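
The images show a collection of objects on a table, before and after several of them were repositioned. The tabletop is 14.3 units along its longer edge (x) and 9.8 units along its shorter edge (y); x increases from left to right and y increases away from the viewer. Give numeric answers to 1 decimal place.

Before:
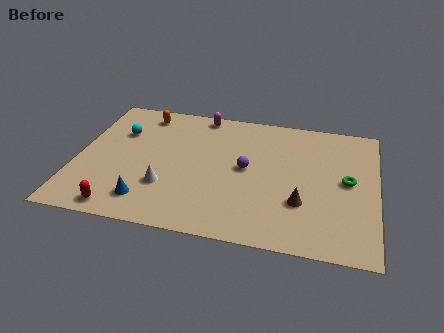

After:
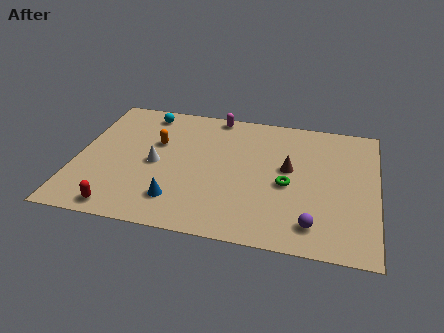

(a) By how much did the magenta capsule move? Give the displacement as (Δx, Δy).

(0.7, 0.1)

The magenta capsule started near (5.7, 8.9) and ended near (6.4, 9.0).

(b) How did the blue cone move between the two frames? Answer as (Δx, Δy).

(1.4, 0.3)

The blue cone was at about (3.6, 1.8) and moved to about (5.0, 2.1).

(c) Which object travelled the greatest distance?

the purple sphere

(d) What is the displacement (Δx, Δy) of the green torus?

(-2.8, -0.8)

From the two frames, the green torus sits at roughly (12.9, 5.1) before and (10.1, 4.3) after.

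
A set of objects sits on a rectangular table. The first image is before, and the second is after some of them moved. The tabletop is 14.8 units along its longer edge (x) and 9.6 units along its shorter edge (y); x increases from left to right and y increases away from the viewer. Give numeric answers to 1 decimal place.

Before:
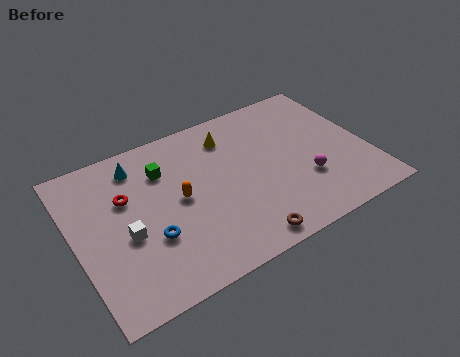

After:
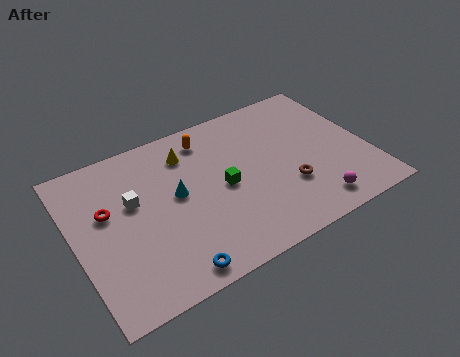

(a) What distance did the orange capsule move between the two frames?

3.6

From (5.2, 4.9) to (7.1, 8.0), the orange capsule covered √(1.9² + 3.1²) ≈ 3.6 units.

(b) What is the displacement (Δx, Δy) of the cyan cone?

(1.6, -2.7)

The cyan cone was at about (3.5, 7.9) and moved to about (5.1, 5.2).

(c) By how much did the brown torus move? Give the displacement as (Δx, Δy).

(2.7, 2.1)

The brown torus was at about (7.8, 1.0) and moved to about (10.5, 3.1).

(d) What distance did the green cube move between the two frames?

3.6

The green cube was near (4.7, 7.0) before and (7.4, 4.6) after, so it travelled √(2.7² + 2.4²) ≈ 3.6 units.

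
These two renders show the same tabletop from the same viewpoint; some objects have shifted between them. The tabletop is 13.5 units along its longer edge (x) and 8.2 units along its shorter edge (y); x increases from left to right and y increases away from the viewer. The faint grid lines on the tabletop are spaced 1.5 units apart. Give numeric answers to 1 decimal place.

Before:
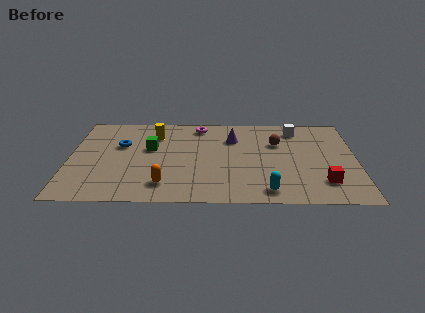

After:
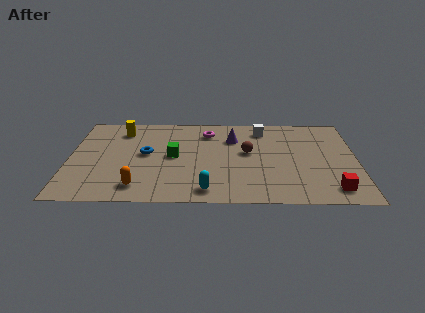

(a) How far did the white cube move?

1.6

The white cube was near (10.7, 6.8) before and (9.1, 6.8) after, so it travelled √(1.6² + 0.0²) ≈ 1.6 units.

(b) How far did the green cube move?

1.3

The green cube moved from about (3.8, 4.9) to (4.9, 4.2), a distance of √(1.1² + 0.7²) ≈ 1.3.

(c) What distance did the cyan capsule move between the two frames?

2.8

From (9.3, 1.1) to (6.5, 1.1), the cyan capsule covered √(2.8² + 0.0²) ≈ 2.8 units.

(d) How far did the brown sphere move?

1.7

The brown sphere moved from about (9.8, 5.5) to (8.4, 4.6), a distance of √(1.4² + 0.9²) ≈ 1.7.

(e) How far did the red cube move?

0.7

The red cube was near (11.9, 1.9) before and (12.3, 1.3) after, so it travelled √(0.4² + 0.6²) ≈ 0.7 units.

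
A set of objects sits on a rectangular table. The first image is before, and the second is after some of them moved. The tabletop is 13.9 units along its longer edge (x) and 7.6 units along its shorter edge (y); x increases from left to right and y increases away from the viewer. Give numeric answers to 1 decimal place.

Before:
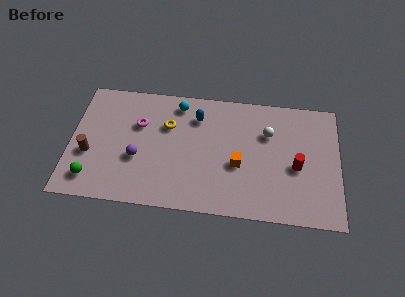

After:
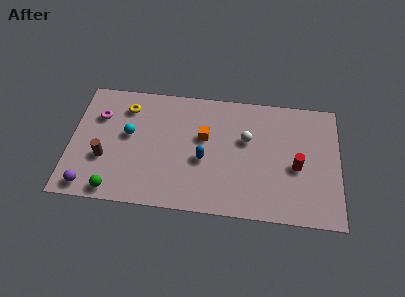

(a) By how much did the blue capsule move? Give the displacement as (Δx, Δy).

(0.4, -2.6)

The blue capsule was at about (6.5, 5.8) and moved to about (6.9, 3.2).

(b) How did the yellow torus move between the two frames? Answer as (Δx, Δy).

(-2.2, 0.9)

The yellow torus was at about (5.0, 5.1) and moved to about (2.8, 6.0).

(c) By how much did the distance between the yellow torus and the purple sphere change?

+2.7

They were about 2.7 units apart before and 5.4 after — 2.7 units further apart.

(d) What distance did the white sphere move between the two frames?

1.2

The white sphere moved from about (10.2, 5.2) to (9.1, 4.7), a distance of √(1.1² + 0.5²) ≈ 1.2.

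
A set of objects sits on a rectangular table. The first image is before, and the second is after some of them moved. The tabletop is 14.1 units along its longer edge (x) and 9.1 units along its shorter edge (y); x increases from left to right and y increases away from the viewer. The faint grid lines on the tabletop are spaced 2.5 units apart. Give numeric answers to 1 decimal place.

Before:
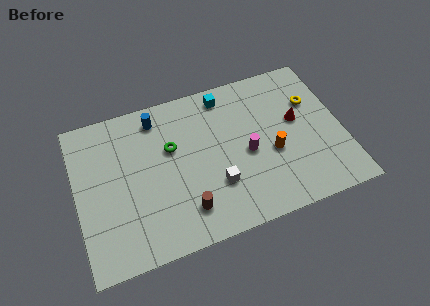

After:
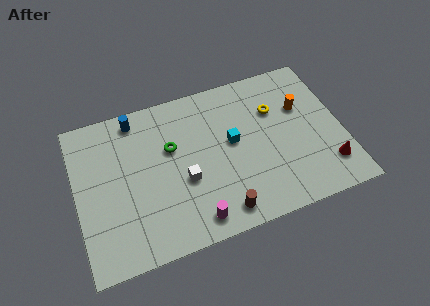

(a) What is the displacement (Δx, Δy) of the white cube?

(-1.6, 0.8)

From the two frames, the white cube sits at roughly (7.2, 2.8) before and (5.6, 3.6) after.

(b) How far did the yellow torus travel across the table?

2.0

The yellow torus moved from about (12.7, 6.1) to (10.7, 6.2), a distance of √(2.0² + 0.1²) ≈ 2.0.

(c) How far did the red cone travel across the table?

3.5

The red cone moved from about (11.8, 5.2) to (13.1, 2.0), a distance of √(1.3² + 3.2²) ≈ 3.5.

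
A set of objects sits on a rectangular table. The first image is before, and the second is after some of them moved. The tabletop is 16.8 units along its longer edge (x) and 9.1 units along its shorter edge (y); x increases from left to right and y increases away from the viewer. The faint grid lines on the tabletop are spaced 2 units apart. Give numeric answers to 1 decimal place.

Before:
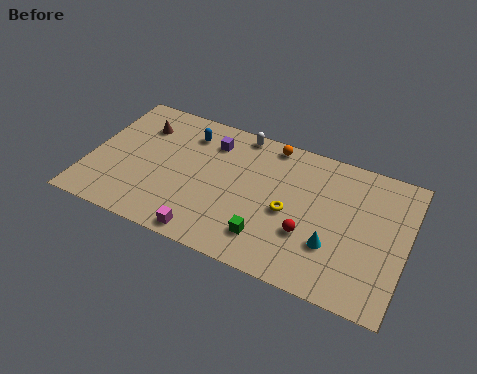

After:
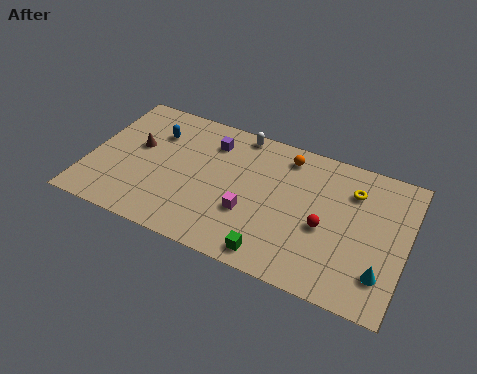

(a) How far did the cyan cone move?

2.7

From (13.1, 2.9) to (15.7, 2.2), the cyan cone covered √(2.6² + 0.7²) ≈ 2.7 units.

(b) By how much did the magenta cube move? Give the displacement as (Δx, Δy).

(2.0, 2.3)

The magenta cube was at about (6.7, 0.9) and moved to about (8.7, 3.2).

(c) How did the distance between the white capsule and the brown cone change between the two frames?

+0.6

The distance was about 5.4 in the first image and 6.0 in the second, so they moved 0.6 units further apart.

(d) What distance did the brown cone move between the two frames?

1.5

The brown cone moved from about (2.4, 6.8) to (2.4, 5.3), a distance of √(0.0² + 1.5²) ≈ 1.5.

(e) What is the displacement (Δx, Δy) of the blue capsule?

(-1.7, -0.6)

From the two frames, the blue capsule sits at roughly (4.9, 7.2) before and (3.2, 6.6) after.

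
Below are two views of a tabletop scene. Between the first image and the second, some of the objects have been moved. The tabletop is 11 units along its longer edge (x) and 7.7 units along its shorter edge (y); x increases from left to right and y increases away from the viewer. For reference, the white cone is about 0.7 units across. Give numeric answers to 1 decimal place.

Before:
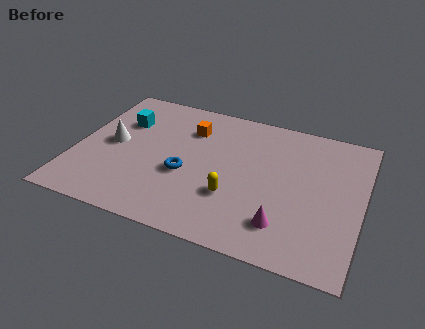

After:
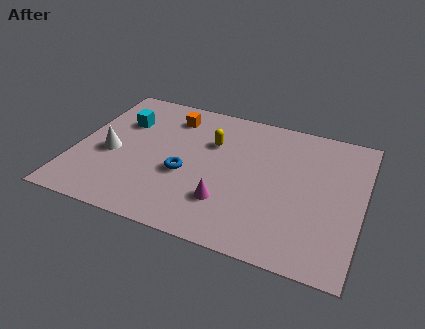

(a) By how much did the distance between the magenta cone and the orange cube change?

-0.8

Before: roughly 5.7 units apart; after: 4.9. That's 0.8 units closer together.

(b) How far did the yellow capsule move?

2.9

The yellow capsule was near (6.2, 2.5) before and (5.1, 5.2) after, so it travelled √(1.1² + 2.7²) ≈ 2.9 units.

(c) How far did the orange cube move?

0.9

From (4.2, 5.7) to (3.4, 6.2), the orange cube covered √(0.8² + 0.5²) ≈ 0.9 units.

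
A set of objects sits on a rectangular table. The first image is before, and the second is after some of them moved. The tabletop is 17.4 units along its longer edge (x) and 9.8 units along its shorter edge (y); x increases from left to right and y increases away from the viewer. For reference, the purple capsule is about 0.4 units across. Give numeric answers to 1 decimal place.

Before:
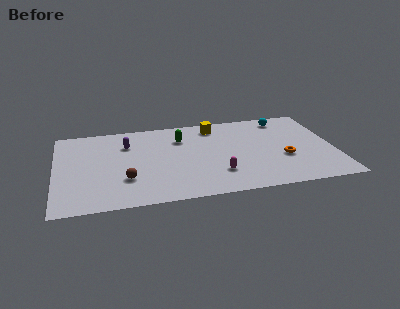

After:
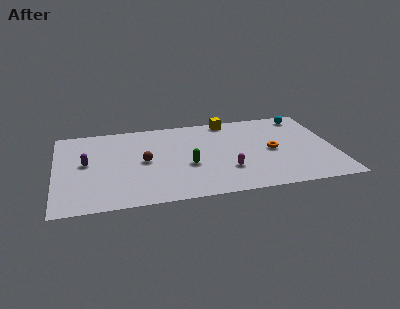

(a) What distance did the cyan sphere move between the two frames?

1.3

The cyan sphere moved from about (14.5, 8.4) to (15.8, 8.5), a distance of √(1.3² + 0.1²) ≈ 1.3.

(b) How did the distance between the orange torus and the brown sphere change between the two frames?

-1.9

The distance was about 9.9 in the first image and 8.0 in the second, so they moved 1.9 units closer together.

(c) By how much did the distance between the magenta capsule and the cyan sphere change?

+0.3

The distance was about 7.3 in the first image and 7.6 in the second, so they moved 0.3 units further apart.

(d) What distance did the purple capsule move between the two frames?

3.2

From (4.5, 7.1) to (1.9, 5.3), the purple capsule covered √(2.6² + 1.8²) ≈ 3.2 units.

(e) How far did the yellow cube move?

1.1

The yellow cube was near (10.1, 8.3) before and (11.0, 8.9) after, so it travelled √(0.9² + 0.6²) ≈ 1.1 units.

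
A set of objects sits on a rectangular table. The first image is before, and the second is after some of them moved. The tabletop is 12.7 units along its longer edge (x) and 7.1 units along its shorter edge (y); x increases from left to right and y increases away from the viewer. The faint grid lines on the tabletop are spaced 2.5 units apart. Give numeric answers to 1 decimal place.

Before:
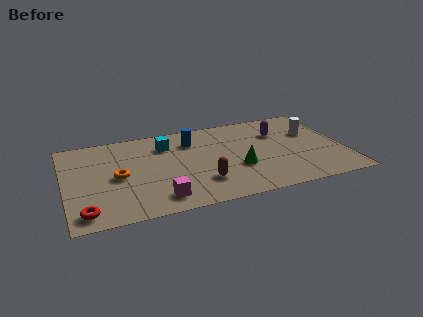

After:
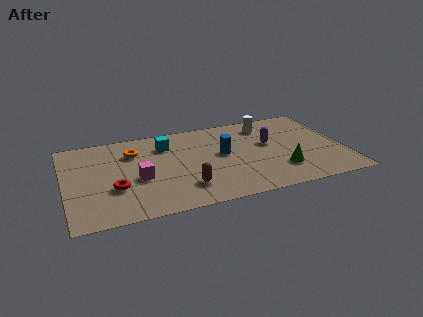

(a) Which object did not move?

the cyan cube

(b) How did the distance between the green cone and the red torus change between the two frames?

+0.3

The distance was about 7.2 in the first image and 7.5 in the second, so they moved 0.3 units further apart.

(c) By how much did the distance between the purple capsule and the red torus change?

-2.5

They were about 9.9 units apart before and 7.4 after — 2.5 units closer together.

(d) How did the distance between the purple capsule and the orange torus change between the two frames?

-1.4

Before: roughly 7.7 units apart; after: 6.3. That's 1.4 units closer together.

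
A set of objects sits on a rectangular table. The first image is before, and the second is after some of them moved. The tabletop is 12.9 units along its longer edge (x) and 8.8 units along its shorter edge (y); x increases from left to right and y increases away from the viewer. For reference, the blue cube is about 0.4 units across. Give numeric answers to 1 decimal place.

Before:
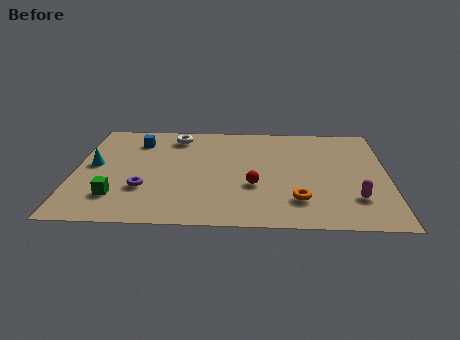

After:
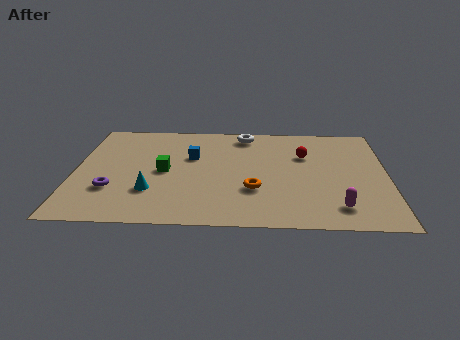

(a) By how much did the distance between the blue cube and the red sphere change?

-1.4

Before: roughly 6.1 units apart; after: 4.7. That's 1.4 units closer together.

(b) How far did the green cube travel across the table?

2.9

The green cube was near (1.8, 2.1) before and (3.7, 4.3) after, so it travelled √(1.9² + 2.2²) ≈ 2.9 units.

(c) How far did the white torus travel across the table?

2.9

The white torus moved from about (4.1, 7.4) to (7.0, 7.7), a distance of √(2.9² + 0.3²) ≈ 2.9.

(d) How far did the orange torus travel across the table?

2.0

The orange torus was near (9.2, 2.1) before and (7.4, 2.9) after, so it travelled √(1.8² + 0.8²) ≈ 2.0 units.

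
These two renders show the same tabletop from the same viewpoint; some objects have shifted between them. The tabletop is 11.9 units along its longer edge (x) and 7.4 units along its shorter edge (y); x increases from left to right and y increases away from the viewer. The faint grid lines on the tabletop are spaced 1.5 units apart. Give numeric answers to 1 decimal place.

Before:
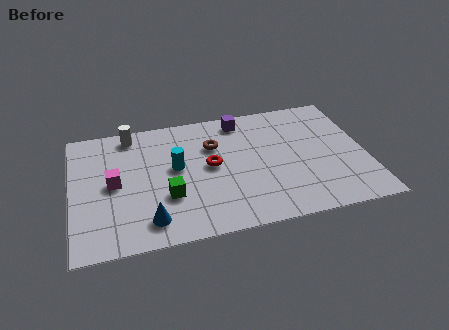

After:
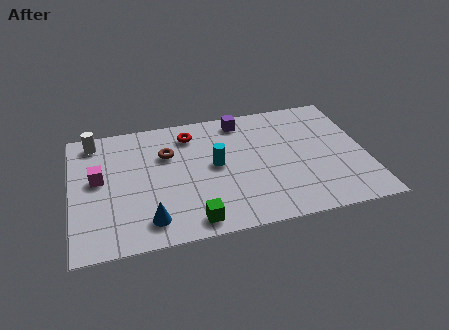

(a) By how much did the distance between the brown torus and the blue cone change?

-0.9

They were about 4.7 units apart before and 3.8 after — 0.9 units closer together.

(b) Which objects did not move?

the blue cone and the purple cube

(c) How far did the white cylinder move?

1.5

The white cylinder was near (2.5, 6.5) before and (1.0, 6.4) after, so it travelled √(1.5² + 0.1²) ≈ 1.5 units.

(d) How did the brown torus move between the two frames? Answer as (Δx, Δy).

(-1.9, -0.1)

From the two frames, the brown torus sits at roughly (5.8, 5.1) before and (3.9, 5.0) after.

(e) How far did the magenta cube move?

0.7

The magenta cube was near (1.7, 3.7) before and (1.1, 4.1) after, so it travelled √(0.6² + 0.4²) ≈ 0.7 units.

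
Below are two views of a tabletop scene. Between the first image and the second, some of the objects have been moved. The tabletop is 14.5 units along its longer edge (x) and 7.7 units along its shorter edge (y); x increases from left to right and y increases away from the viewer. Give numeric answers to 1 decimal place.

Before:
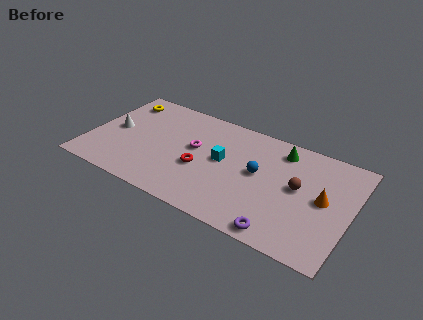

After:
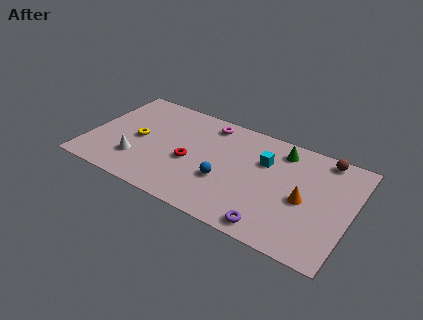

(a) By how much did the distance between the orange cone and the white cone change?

-2.5

The distance was about 11.7 in the first image and 9.2 in the second, so they moved 2.5 units closer together.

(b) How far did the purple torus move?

0.5

From (11.1, 0.8) to (10.6, 0.9), the purple torus covered √(0.5² + 0.1²) ≈ 0.5 units.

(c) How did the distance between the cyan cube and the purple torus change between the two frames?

-0.6

They were about 5.0 units apart before and 4.4 after — 0.6 units closer together.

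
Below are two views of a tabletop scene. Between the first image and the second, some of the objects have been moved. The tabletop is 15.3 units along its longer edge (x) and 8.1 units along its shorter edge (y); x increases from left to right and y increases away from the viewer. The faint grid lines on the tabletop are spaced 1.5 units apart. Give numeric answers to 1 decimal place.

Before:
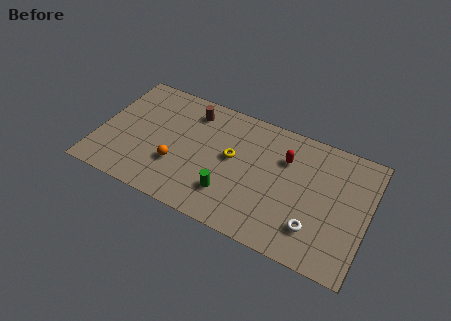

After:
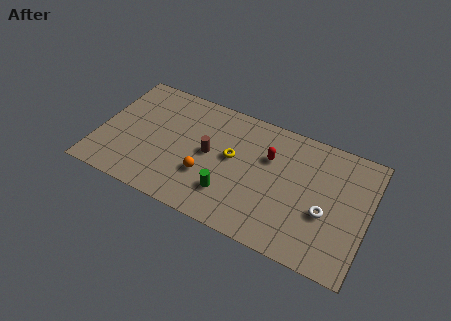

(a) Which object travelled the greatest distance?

the brown cylinder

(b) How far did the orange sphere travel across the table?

1.7

The orange sphere moved from about (4.6, 2.7) to (6.3, 2.7), a distance of √(1.7² + 0.0²) ≈ 1.7.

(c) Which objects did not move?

the yellow torus and the green cylinder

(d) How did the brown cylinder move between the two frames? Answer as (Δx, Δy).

(1.3, -2.4)

From the two frames, the brown cylinder sits at roughly (5.0, 6.6) before and (6.3, 4.2) after.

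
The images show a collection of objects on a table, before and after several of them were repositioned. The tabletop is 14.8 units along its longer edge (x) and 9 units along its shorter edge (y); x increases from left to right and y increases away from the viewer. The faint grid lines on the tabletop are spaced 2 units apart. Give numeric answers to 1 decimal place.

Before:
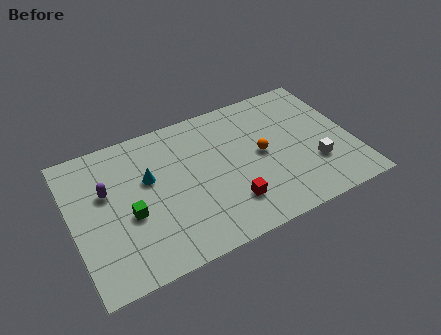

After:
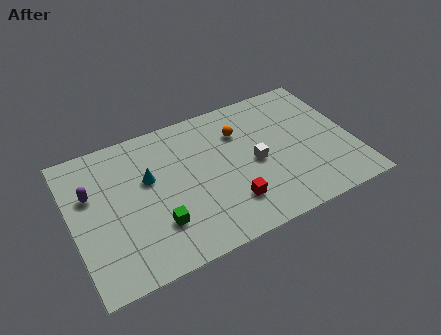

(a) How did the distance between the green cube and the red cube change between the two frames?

-1.5

The distance was about 5.3 in the first image and 3.8 in the second, so they moved 1.5 units closer together.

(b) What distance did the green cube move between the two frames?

1.8

The green cube was near (2.9, 3.7) before and (4.2, 2.5) after, so it travelled √(1.3² + 1.2²) ≈ 1.8 units.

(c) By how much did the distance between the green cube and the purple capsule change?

+2.4

The distance was about 2.1 in the first image and 4.5 in the second, so they moved 2.4 units further apart.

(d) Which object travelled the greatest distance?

the white cube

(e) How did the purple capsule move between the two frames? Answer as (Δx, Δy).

(-0.8, 0.2)

From the two frames, the purple capsule sits at roughly (1.9, 5.6) before and (1.1, 5.8) after.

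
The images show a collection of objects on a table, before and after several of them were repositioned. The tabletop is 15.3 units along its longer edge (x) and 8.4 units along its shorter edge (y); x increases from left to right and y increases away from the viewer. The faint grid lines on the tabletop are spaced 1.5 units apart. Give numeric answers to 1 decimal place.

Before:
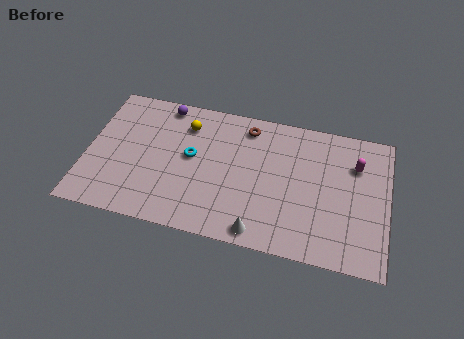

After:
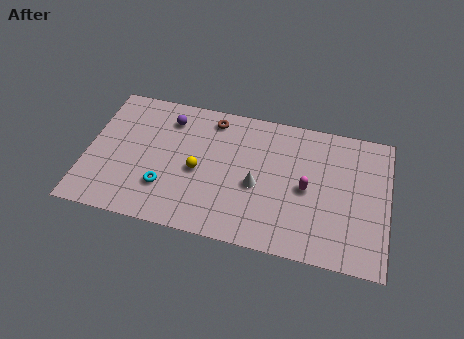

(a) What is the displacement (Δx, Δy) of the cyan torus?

(-1.2, -2.2)

The cyan torus started near (5.3, 4.6) and ended near (4.1, 2.4).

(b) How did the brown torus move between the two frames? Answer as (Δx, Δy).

(-1.8, 0.1)

The brown torus started near (8.0, 7.1) and ended near (6.2, 7.2).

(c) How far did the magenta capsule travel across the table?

3.1

The magenta capsule moved from about (13.6, 6.0) to (11.2, 4.0), a distance of √(2.4² + 2.0²) ≈ 3.1.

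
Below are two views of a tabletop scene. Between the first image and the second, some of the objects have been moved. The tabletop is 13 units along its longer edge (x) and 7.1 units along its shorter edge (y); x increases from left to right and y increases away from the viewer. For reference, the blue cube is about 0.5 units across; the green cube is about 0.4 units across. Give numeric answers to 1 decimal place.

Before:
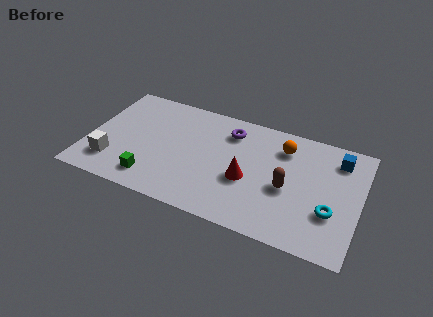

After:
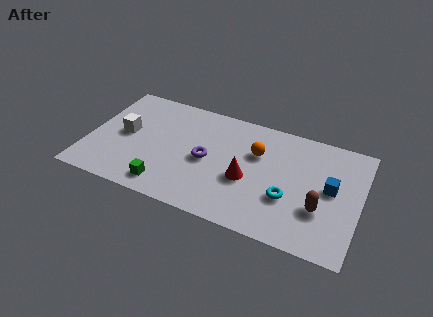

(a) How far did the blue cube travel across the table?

1.9

The blue cube was near (11.8, 5.7) before and (11.6, 3.8) after, so it travelled √(0.2² + 1.9²) ≈ 1.9 units.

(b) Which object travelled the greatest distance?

the purple torus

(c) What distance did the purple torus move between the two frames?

2.4

The purple torus was near (6.6, 5.6) before and (5.7, 3.4) after, so it travelled √(0.9² + 2.2²) ≈ 2.4 units.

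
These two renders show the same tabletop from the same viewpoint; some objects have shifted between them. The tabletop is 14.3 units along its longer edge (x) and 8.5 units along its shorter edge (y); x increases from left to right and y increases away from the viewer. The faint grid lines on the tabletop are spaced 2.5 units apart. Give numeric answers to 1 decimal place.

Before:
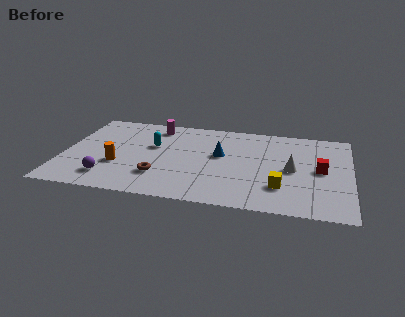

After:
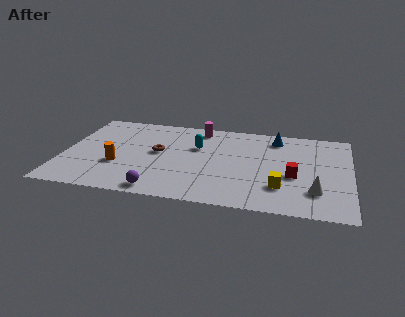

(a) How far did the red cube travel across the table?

1.5

From (12.8, 4.3) to (11.5, 3.5), the red cube covered √(1.3² + 0.8²) ≈ 1.5 units.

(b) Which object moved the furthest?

the blue cone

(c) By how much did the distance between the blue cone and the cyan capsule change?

+0.8

They were about 3.4 units apart before and 4.2 after — 0.8 units further apart.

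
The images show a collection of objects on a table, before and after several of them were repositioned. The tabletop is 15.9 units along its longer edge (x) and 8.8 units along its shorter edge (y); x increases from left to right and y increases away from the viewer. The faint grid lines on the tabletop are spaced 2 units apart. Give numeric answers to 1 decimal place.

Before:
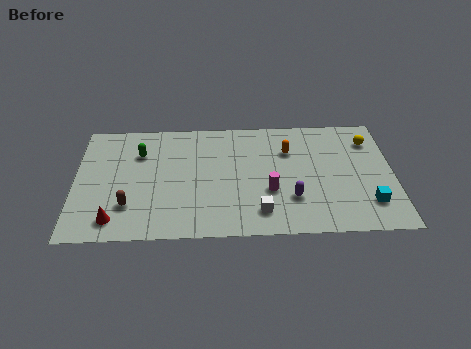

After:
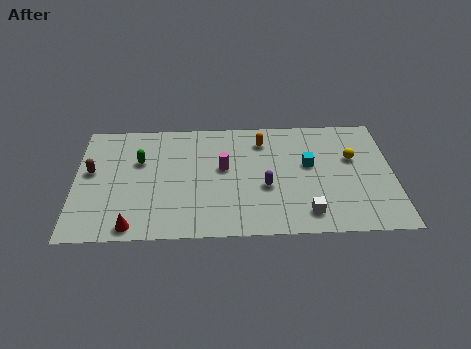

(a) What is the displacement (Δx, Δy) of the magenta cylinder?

(-2.3, 1.8)

The magenta cylinder was at about (9.7, 3.2) and moved to about (7.4, 5.0).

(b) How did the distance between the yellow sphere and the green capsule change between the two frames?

-0.9

The distance was about 11.6 in the first image and 10.7 in the second, so they moved 0.9 units closer together.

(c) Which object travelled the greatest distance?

the cyan cube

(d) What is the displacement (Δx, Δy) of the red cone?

(0.9, -0.5)

The red cone was at about (2.0, 1.4) and moved to about (2.9, 0.9).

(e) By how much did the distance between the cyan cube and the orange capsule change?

-2.7

Before: roughly 5.7 units apart; after: 3.0. That's 2.7 units closer together.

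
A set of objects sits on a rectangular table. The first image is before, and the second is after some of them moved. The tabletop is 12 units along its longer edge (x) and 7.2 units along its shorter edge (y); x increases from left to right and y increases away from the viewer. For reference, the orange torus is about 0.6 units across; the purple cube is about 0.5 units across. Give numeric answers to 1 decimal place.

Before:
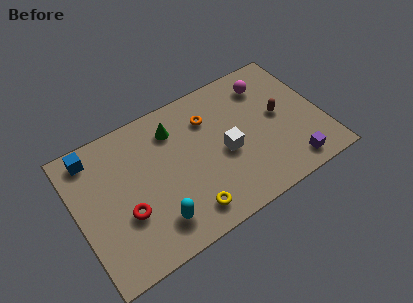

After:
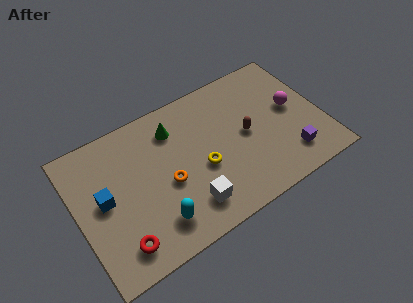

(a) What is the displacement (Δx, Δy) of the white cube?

(-2.1, -1.7)

From the two frames, the white cube sits at roughly (7.2, 3.2) before and (5.1, 1.5) after.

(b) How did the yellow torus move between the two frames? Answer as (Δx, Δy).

(1.0, 1.8)

The yellow torus was at about (5.0, 1.2) and moved to about (6.0, 3.0).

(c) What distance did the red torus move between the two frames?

1.4

The red torus moved from about (2.2, 2.6) to (1.7, 1.3), a distance of √(0.5² + 1.3²) ≈ 1.4.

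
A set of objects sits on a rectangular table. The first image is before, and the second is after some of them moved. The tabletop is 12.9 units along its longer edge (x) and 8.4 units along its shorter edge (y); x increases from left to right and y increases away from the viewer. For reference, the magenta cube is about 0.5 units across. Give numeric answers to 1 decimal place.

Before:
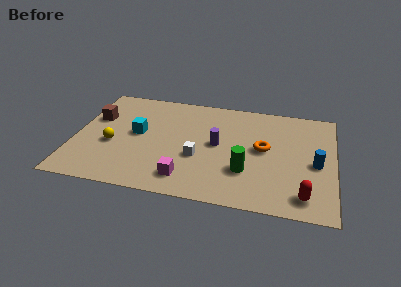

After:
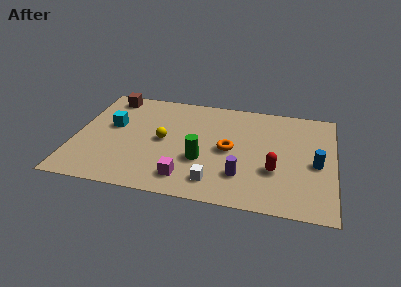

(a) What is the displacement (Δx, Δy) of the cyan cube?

(-1.3, 0.4)

The cyan cube was at about (3.1, 4.5) and moved to about (1.8, 4.9).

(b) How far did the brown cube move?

2.0

The brown cube moved from about (0.9, 5.4) to (1.5, 7.3), a distance of √(0.6² + 1.9²) ≈ 2.0.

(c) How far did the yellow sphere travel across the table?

2.6

From (1.9, 3.4) to (4.4, 4.2), the yellow sphere covered √(2.5² + 0.8²) ≈ 2.6 units.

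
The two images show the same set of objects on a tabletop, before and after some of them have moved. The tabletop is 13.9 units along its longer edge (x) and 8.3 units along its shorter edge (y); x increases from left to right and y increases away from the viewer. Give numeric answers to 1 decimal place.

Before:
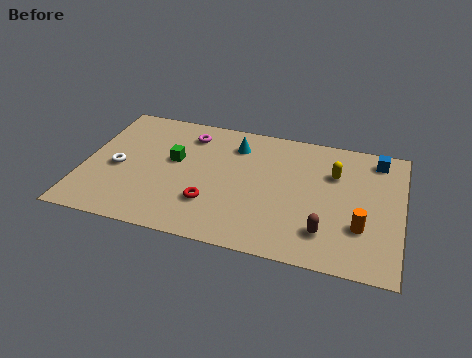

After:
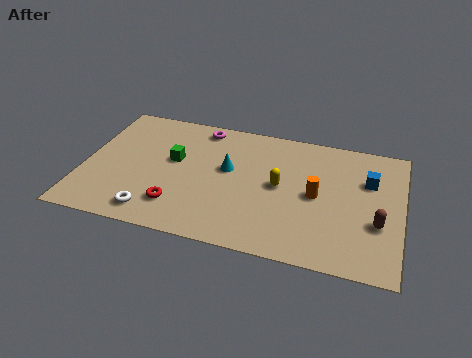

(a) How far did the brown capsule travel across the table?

2.5

From (10.7, 1.9) to (12.9, 3.0), the brown capsule covered √(2.2² + 1.1²) ≈ 2.5 units.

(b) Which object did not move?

the green cube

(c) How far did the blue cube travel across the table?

1.5

The blue cube was near (12.7, 7.1) before and (12.4, 5.6) after, so it travelled √(0.3² + 1.5²) ≈ 1.5 units.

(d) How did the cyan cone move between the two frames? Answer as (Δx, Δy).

(-0.2, -1.7)

From the two frames, the cyan cone sits at roughly (6.5, 6.5) before and (6.3, 4.8) after.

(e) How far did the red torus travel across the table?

1.5

The red torus moved from about (5.7, 2.4) to (4.3, 1.9), a distance of √(1.4² + 0.5²) ≈ 1.5.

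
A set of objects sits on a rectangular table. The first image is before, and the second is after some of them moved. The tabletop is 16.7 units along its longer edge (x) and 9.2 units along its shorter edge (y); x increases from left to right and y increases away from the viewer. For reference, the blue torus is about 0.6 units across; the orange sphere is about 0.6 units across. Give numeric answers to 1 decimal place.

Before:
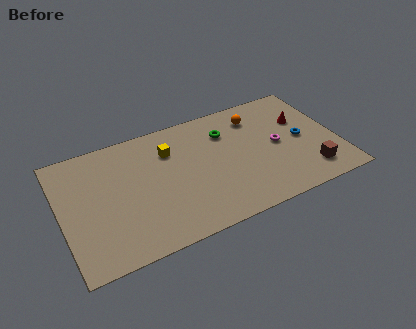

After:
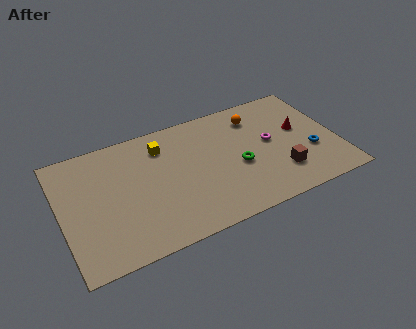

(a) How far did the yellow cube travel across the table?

0.6

The yellow cube was near (6.7, 6.7) before and (6.3, 7.2) after, so it travelled √(0.4² + 0.5²) ≈ 0.6 units.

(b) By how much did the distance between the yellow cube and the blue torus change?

+1.3

Before: roughly 8.2 units apart; after: 9.5. That's 1.3 units further apart.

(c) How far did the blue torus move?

1.3

The blue torus moved from about (14.6, 4.5) to (15.0, 3.3), a distance of √(0.4² + 1.2²) ≈ 1.3.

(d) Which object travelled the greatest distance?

the green torus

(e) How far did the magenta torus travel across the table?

0.6

From (13.1, 4.6) to (12.7, 5.0), the magenta torus covered √(0.4² + 0.4²) ≈ 0.6 units.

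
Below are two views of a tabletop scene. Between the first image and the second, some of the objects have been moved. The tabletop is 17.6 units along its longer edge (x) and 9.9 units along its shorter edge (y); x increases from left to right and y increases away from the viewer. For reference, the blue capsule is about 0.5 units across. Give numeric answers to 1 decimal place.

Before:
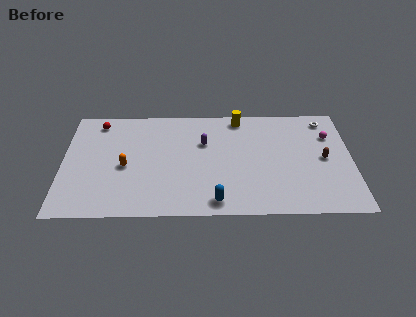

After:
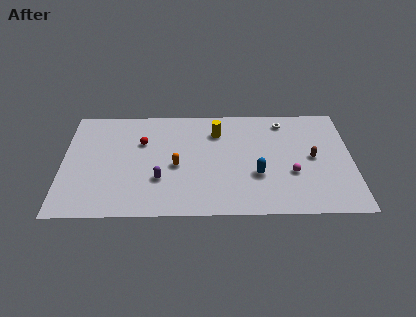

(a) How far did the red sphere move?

3.3

The red sphere moved from about (2.1, 8.5) to (4.8, 6.6), a distance of √(2.7² + 1.9²) ≈ 3.3.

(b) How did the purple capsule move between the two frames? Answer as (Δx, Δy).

(-2.7, -3.3)

The purple capsule started near (8.6, 6.5) and ended near (5.9, 3.2).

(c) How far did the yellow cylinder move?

1.9

From (10.8, 8.8) to (9.4, 7.5), the yellow cylinder covered √(1.4² + 1.3²) ≈ 1.9 units.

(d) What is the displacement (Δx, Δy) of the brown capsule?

(-0.7, 0.1)

The brown capsule started near (15.9, 4.9) and ended near (15.2, 5.0).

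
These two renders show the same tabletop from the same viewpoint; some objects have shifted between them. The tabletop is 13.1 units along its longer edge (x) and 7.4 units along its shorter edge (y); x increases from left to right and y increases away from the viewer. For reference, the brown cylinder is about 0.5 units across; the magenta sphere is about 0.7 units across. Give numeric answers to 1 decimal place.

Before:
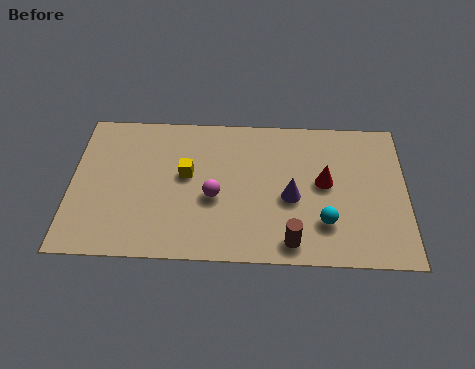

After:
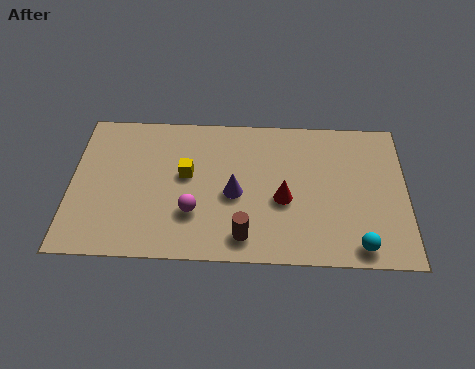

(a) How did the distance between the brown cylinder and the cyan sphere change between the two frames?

+2.8

They were about 1.6 units apart before and 4.4 after — 2.8 units further apart.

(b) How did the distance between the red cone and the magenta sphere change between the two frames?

-0.8

They were about 4.4 units apart before and 3.6 after — 0.8 units closer together.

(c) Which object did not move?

the yellow cube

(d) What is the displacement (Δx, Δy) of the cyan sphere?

(1.3, -1.1)

The cyan sphere was at about (9.9, 2.0) and moved to about (11.2, 0.9).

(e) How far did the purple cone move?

2.2

The purple cone was near (8.6, 3.2) before and (6.4, 3.3) after, so it travelled √(2.2² + 0.1²) ≈ 2.2 units.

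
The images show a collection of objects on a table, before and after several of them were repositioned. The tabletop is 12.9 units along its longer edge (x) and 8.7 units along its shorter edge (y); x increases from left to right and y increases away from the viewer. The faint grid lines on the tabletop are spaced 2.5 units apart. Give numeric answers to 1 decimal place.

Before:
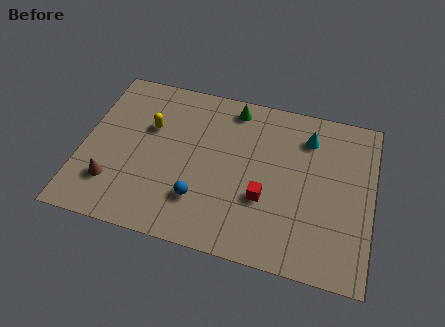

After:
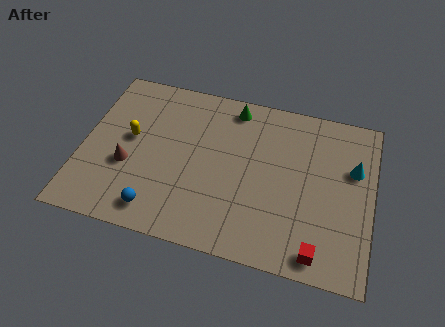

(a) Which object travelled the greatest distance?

the red cube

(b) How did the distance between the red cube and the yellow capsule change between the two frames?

+3.5

Before: roughly 5.9 units apart; after: 9.4. That's 3.5 units further apart.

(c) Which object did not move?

the green cone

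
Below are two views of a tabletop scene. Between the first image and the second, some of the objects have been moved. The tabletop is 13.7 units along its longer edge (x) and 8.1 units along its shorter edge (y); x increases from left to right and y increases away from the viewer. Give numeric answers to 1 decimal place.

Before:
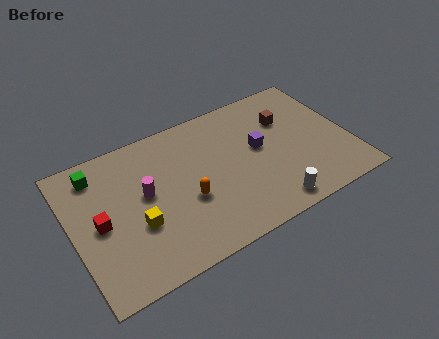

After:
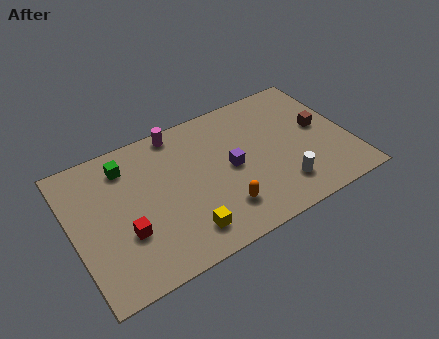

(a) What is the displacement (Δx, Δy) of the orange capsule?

(1.5, -1.3)

The orange capsule was at about (5.5, 3.2) and moved to about (7.0, 1.9).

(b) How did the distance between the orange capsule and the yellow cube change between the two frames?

-0.6

Before: roughly 2.5 units apart; after: 1.9. That's 0.6 units closer together.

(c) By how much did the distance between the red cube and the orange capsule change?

+0.4

They were about 4.3 units apart before and 4.7 after — 0.4 units further apart.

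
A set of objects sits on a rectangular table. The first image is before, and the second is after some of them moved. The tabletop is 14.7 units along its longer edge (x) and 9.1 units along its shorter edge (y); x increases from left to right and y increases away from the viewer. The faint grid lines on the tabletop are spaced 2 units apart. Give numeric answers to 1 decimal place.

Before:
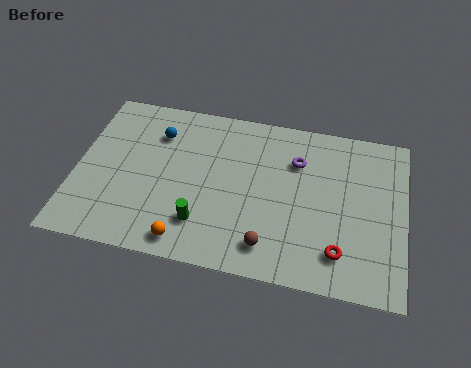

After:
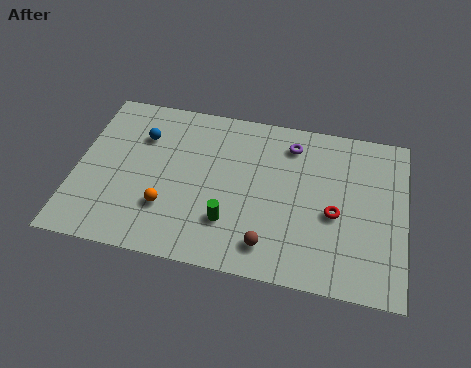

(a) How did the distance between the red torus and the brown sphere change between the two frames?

+0.5

They were about 3.1 units apart before and 3.6 after — 0.5 units further apart.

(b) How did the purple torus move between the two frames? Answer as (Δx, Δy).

(-0.3, 0.9)

The purple torus started near (9.8, 6.5) and ended near (9.5, 7.4).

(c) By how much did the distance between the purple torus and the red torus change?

-1.0

The distance was about 5.1 in the first image and 4.1 in the second, so they moved 1.0 units closer together.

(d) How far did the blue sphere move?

0.8

From (3.5, 6.8) to (2.8, 6.5), the blue sphere covered √(0.7² + 0.3²) ≈ 0.8 units.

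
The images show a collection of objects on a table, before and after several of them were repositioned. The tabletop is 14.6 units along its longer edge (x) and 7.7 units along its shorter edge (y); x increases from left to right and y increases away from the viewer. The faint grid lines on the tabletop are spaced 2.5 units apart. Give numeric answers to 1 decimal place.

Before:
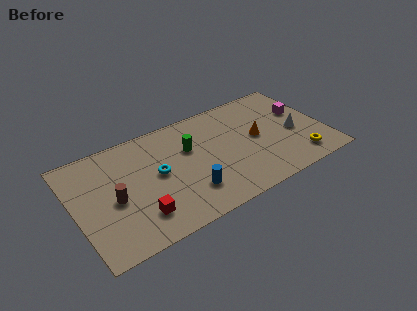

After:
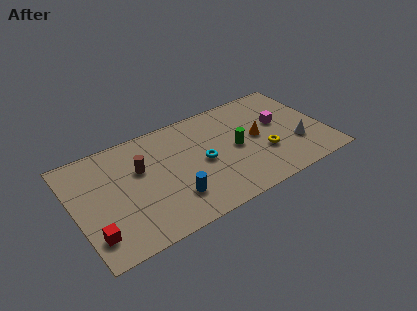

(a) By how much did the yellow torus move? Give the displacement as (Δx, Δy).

(-1.9, 1.3)

The yellow torus started near (12.8, 1.4) and ended near (10.9, 2.7).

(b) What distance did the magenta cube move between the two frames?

1.4

From (13.5, 4.8) to (12.1, 4.5), the magenta cube covered √(1.4² + 0.3²) ≈ 1.4 units.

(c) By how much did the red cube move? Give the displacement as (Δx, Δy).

(-2.6, -0.1)

The red cube started near (3.4, 1.8) and ended near (0.8, 1.7).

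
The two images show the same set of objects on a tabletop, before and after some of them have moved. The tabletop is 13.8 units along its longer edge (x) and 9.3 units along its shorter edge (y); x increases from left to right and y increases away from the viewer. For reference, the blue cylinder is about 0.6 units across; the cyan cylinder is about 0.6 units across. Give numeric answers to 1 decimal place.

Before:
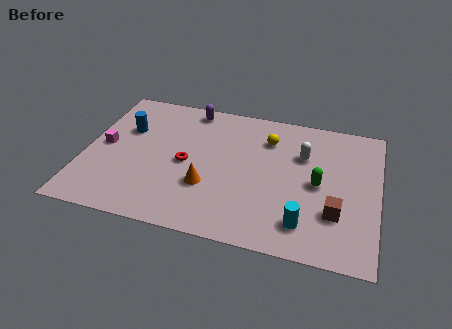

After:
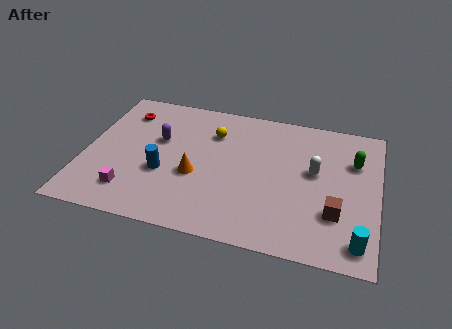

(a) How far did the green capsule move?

2.5

From (11.0, 4.5) to (12.6, 6.4), the green capsule covered √(1.6² + 1.9²) ≈ 2.5 units.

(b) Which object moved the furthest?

the red torus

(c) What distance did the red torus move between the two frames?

4.3

The red torus was near (4.8, 4.4) before and (1.6, 7.3) after, so it travelled √(3.2² + 2.9²) ≈ 4.3 units.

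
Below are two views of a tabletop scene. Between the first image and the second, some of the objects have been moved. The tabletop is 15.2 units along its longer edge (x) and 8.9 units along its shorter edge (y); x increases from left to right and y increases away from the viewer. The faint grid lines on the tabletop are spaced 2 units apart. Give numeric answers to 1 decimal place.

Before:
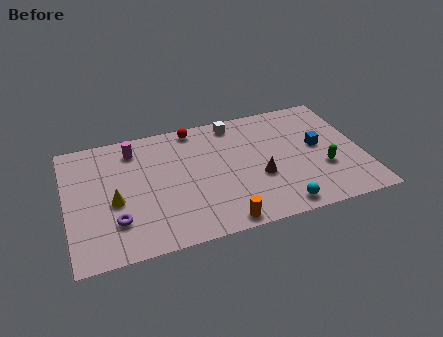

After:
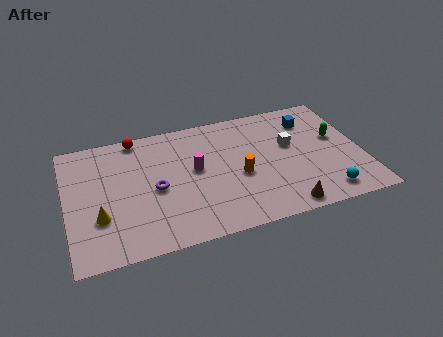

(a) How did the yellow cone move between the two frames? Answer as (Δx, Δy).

(-0.8, -0.9)

The yellow cone was at about (2.4, 3.8) and moved to about (1.6, 2.9).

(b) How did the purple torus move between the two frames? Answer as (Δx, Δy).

(2.1, 1.7)

The purple torus was at about (2.4, 2.4) and moved to about (4.5, 4.1).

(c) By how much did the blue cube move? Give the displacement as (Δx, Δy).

(-0.2, 2.1)

From the two frames, the blue cube sits at roughly (13.0, 4.8) before and (12.8, 6.9) after.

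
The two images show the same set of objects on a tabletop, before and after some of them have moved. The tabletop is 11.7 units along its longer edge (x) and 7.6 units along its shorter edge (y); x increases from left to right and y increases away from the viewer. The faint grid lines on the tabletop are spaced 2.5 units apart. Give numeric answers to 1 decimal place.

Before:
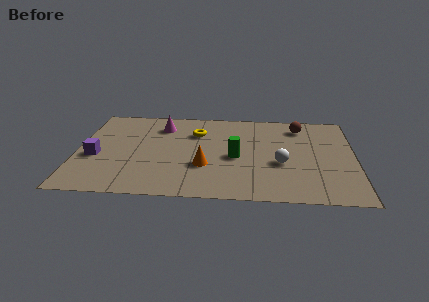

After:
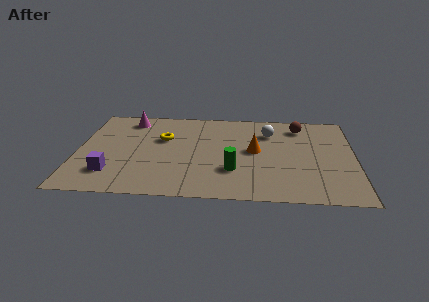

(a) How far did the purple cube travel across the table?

1.5

The purple cube was near (0.8, 3.1) before and (1.5, 1.8) after, so it travelled √(0.7² + 1.3²) ≈ 1.5 units.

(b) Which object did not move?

the brown sphere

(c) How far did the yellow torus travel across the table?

1.5

From (5.0, 5.4) to (3.6, 4.8), the yellow torus covered √(1.4² + 0.6²) ≈ 1.5 units.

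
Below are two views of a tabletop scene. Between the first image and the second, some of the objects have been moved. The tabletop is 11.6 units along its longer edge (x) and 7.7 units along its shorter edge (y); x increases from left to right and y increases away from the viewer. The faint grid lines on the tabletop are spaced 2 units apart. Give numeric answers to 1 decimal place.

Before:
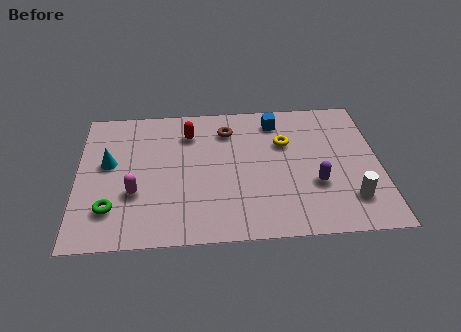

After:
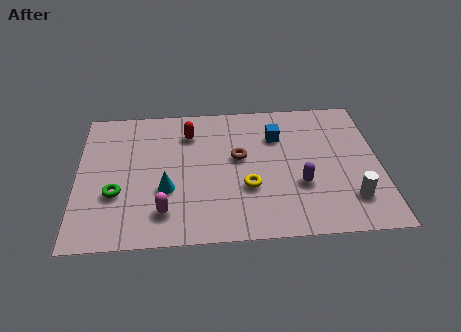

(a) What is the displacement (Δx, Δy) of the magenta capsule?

(1.1, -1.1)

The magenta capsule was at about (2.2, 2.7) and moved to about (3.3, 1.6).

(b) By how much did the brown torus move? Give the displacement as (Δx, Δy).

(0.4, -1.6)

The brown torus started near (5.8, 6.0) and ended near (6.2, 4.4).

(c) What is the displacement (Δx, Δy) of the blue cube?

(0.0, -0.9)

The blue cube was at about (7.7, 6.4) and moved to about (7.7, 5.5).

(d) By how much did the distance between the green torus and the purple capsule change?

-0.8

They were about 7.8 units apart before and 7.0 after — 0.8 units closer together.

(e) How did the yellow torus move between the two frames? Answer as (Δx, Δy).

(-1.5, -2.4)

The yellow torus started near (8.0, 5.1) and ended near (6.5, 2.7).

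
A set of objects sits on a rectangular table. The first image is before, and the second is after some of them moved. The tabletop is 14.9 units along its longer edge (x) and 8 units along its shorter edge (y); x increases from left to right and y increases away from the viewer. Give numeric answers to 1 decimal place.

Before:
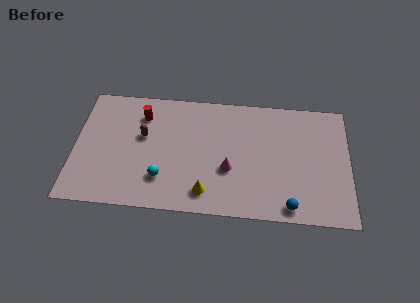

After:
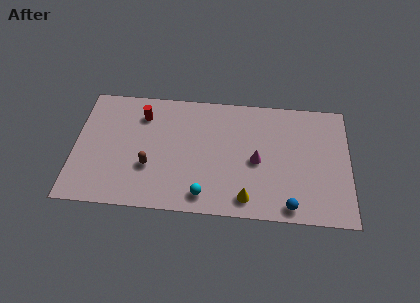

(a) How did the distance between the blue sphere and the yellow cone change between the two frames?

-2.2

The distance was about 4.5 in the first image and 2.3 in the second, so they moved 2.2 units closer together.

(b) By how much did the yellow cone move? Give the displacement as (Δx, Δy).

(2.2, -0.2)

From the two frames, the yellow cone sits at roughly (7.2, 1.4) before and (9.4, 1.2) after.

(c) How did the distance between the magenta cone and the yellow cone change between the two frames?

+0.5

The distance was about 2.0 in the first image and 2.5 in the second, so they moved 0.5 units further apart.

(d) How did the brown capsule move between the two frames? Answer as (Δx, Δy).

(0.4, -2.0)

The brown capsule was at about (3.7, 4.8) and moved to about (4.1, 2.8).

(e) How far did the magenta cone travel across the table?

1.7

From (8.4, 3.0) to (9.9, 3.7), the magenta cone covered √(1.5² + 0.7²) ≈ 1.7 units.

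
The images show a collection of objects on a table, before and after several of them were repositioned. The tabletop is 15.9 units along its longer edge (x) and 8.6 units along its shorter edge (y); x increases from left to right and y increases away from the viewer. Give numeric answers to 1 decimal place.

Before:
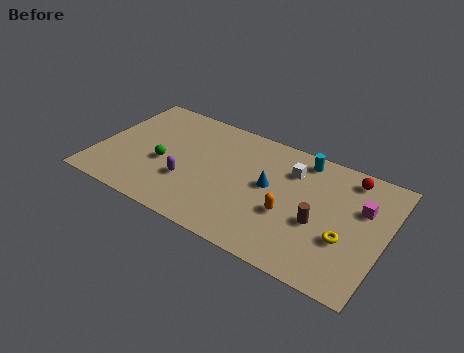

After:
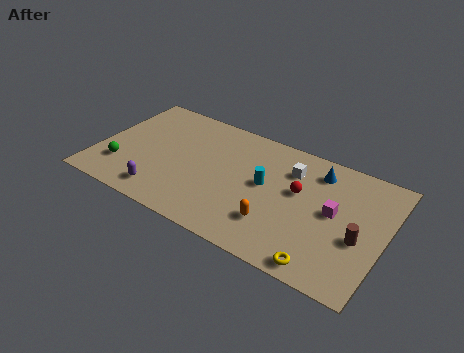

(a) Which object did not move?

the white cube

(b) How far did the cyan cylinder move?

3.3

The cyan cylinder moved from about (11.0, 7.5) to (9.3, 4.7), a distance of √(1.7² + 2.8²) ≈ 3.3.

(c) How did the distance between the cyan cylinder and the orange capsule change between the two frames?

-1.6

The distance was about 4.2 in the first image and 2.6 in the second, so they moved 1.6 units closer together.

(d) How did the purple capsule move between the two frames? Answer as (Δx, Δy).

(-1.2, -1.5)

The purple capsule was at about (5.2, 2.9) and moved to about (4.0, 1.4).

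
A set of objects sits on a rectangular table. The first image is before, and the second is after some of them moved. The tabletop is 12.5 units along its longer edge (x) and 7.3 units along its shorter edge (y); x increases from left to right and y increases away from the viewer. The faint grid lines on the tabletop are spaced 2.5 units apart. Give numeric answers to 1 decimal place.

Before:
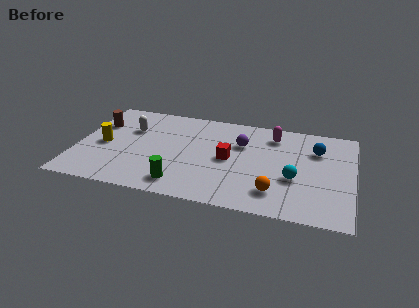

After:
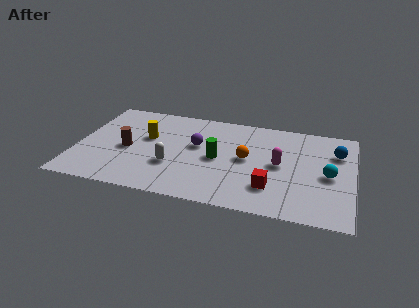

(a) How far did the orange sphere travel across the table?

2.6

The orange sphere moved from about (9.1, 1.6) to (7.7, 3.8), a distance of √(1.4² + 2.2²) ≈ 2.6.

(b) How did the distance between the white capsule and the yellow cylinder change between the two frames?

+0.4

Before: roughly 1.9 units apart; after: 2.3. That's 0.4 units further apart.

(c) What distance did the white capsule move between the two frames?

3.2

The white capsule was near (2.3, 4.9) before and (4.4, 2.5) after, so it travelled √(2.1² + 2.4²) ≈ 3.2 units.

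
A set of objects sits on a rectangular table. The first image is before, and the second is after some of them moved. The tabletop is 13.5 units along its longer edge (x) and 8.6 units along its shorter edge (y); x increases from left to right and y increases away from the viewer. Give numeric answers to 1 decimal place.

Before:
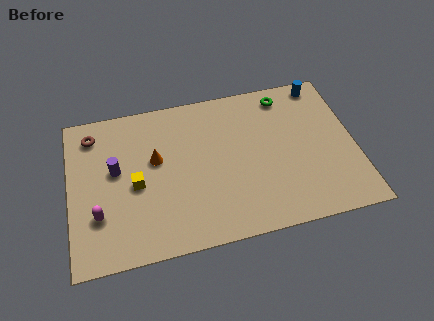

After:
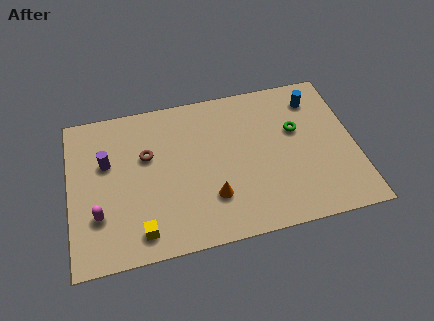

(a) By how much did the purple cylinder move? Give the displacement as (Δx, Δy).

(-0.4, 0.5)

From the two frames, the purple cylinder sits at roughly (2.2, 4.9) before and (1.8, 5.4) after.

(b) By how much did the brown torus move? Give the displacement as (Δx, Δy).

(2.5, -1.7)

The brown torus was at about (1.2, 7.1) and moved to about (3.7, 5.4).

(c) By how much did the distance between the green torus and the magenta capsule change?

-0.4

Before: roughly 10.3 units apart; after: 9.9. That's 0.4 units closer together.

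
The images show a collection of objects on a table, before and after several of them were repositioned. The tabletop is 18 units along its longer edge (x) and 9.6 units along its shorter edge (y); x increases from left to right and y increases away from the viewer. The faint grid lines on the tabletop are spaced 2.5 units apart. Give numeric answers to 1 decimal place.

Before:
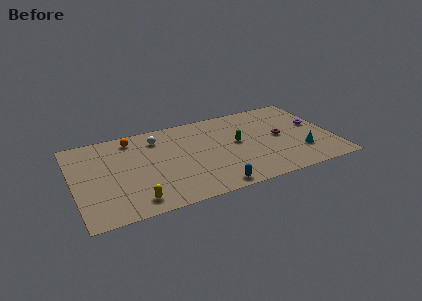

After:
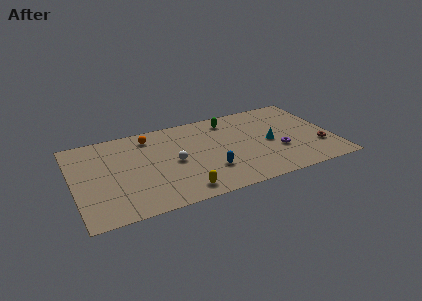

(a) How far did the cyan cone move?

2.7

From (15.6, 2.7) to (13.6, 4.5), the cyan cone covered √(2.0² + 1.8²) ≈ 2.7 units.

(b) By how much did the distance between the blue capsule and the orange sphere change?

-2.4

The distance was about 8.8 in the first image and 6.4 in the second, so they moved 2.4 units closer together.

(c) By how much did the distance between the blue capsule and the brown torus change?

+1.1

Before: roughly 6.6 units apart; after: 7.7. That's 1.1 units further apart.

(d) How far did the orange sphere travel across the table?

1.2

From (4.3, 8.2) to (5.5, 8.0), the orange sphere covered √(1.2² + 0.2²) ≈ 1.2 units.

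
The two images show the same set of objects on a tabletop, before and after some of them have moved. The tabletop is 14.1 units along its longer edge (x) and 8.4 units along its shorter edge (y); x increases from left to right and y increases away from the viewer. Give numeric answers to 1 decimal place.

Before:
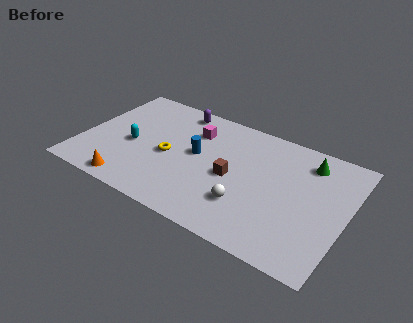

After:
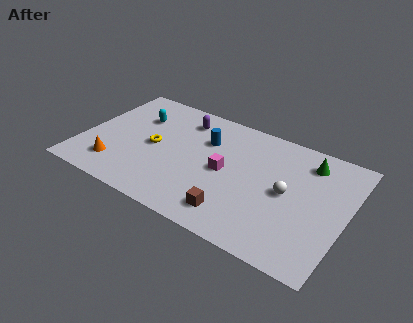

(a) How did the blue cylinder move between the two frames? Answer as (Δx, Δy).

(0.3, 1.2)

The blue cylinder was at about (6.1, 4.6) and moved to about (6.4, 5.8).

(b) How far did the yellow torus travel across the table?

0.9

The yellow torus moved from about (4.7, 3.8) to (3.8, 4.1), a distance of √(0.9² + 0.3²) ≈ 0.9.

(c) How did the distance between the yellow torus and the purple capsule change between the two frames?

-0.6

The distance was about 3.6 in the first image and 3.0 in the second, so they moved 0.6 units closer together.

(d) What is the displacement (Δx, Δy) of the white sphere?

(1.9, 1.8)

The white sphere started near (9.1, 2.4) and ended near (11.0, 4.2).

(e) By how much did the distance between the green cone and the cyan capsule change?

-0.4

They were about 9.6 units apart before and 9.2 after — 0.4 units closer together.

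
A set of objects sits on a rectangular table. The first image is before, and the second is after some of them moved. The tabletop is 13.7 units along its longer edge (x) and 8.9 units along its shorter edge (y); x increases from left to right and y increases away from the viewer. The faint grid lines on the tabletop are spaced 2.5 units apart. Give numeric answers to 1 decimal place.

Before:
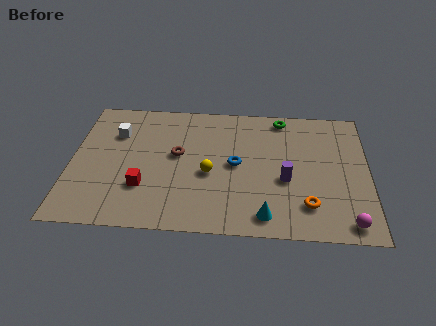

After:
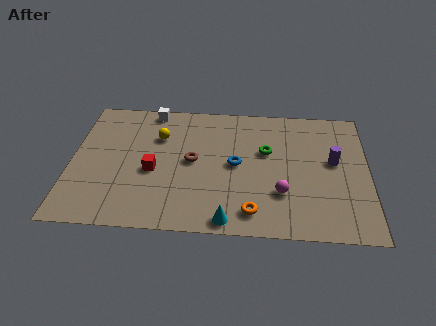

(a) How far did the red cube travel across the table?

1.2

From (3.4, 2.7) to (3.8, 3.8), the red cube covered √(0.4² + 1.1²) ≈ 1.2 units.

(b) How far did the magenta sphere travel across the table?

3.4

The magenta sphere was near (12.7, 1.0) before and (9.7, 2.7) after, so it travelled √(3.0² + 1.7²) ≈ 3.4 units.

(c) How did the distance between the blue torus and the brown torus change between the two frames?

-0.7

The distance was about 2.7 in the first image and 2.0 in the second, so they moved 0.7 units closer together.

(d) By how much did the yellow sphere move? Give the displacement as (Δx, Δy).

(-2.4, 2.4)

The yellow sphere started near (6.4, 3.8) and ended near (4.0, 6.2).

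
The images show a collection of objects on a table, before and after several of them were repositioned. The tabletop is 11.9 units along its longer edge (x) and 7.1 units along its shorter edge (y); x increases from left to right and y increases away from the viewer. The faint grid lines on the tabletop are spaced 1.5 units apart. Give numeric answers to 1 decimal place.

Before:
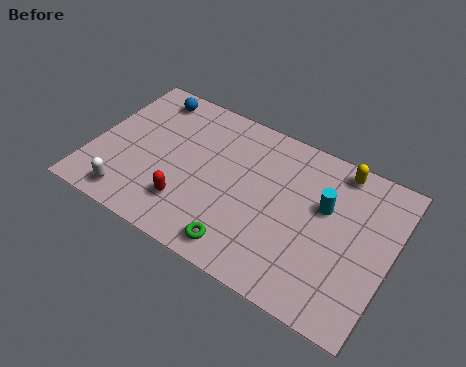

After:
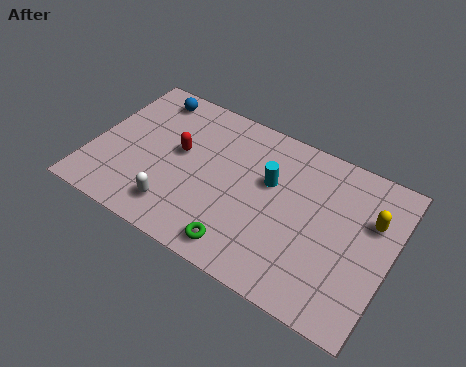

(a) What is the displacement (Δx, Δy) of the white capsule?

(1.8, 0.4)

The white capsule started near (1.9, 1.0) and ended near (3.7, 1.4).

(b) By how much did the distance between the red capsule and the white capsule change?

+0.3

The distance was about 2.3 in the first image and 2.6 in the second, so they moved 0.3 units further apart.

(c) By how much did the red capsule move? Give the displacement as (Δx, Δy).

(-0.7, 2.2)

The red capsule was at about (4.1, 1.8) and moved to about (3.4, 4.0).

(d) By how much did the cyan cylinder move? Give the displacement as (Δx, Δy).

(-2.2, 0.0)

From the two frames, the cyan cylinder sits at roughly (9.2, 4.4) before and (7.0, 4.4) after.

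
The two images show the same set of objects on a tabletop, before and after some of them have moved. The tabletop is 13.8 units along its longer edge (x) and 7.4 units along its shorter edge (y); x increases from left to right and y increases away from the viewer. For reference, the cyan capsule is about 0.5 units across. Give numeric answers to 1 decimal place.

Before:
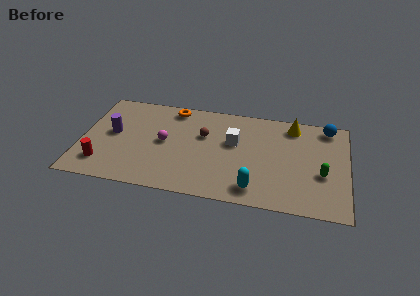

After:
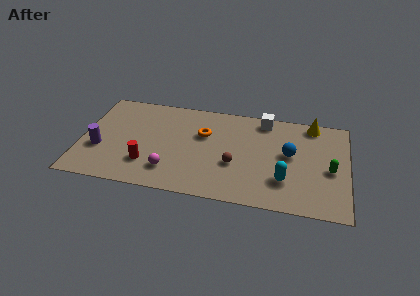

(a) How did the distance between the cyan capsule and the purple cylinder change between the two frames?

+1.6

The distance was about 8.0 in the first image and 9.6 in the second, so they moved 1.6 units further apart.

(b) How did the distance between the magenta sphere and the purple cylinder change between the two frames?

+1.1

They were about 2.7 units apart before and 3.8 after — 1.1 units further apart.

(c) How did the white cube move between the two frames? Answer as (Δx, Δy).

(1.5, 2.0)

The white cube started near (7.9, 4.5) and ended near (9.4, 6.5).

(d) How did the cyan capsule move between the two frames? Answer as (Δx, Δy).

(1.5, 0.9)

The cyan capsule was at about (9.1, 1.2) and moved to about (10.6, 2.1).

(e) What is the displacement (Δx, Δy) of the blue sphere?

(-1.9, -2.4)

The blue sphere started near (12.7, 6.5) and ended near (10.8, 4.1).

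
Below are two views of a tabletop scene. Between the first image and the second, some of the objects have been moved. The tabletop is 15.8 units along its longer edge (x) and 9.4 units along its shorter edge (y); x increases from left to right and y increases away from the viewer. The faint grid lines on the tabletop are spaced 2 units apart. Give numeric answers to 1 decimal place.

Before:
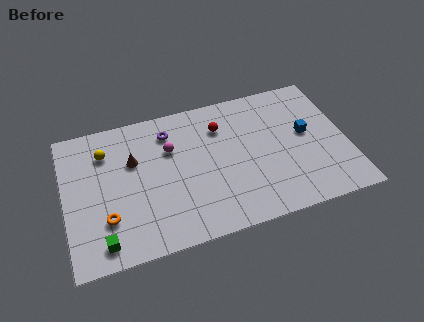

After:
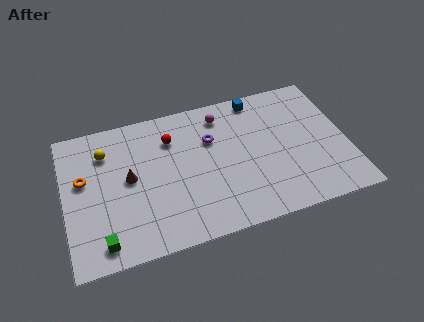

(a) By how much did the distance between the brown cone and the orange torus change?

-1.2

The distance was about 3.8 in the first image and 2.6 in the second, so they moved 1.2 units closer together.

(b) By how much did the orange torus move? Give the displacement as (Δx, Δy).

(-1.1, 2.9)

From the two frames, the orange torus sits at roughly (2.2, 2.7) before and (1.1, 5.6) after.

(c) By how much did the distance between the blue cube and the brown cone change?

-1.5

They were about 9.7 units apart before and 8.2 after — 1.5 units closer together.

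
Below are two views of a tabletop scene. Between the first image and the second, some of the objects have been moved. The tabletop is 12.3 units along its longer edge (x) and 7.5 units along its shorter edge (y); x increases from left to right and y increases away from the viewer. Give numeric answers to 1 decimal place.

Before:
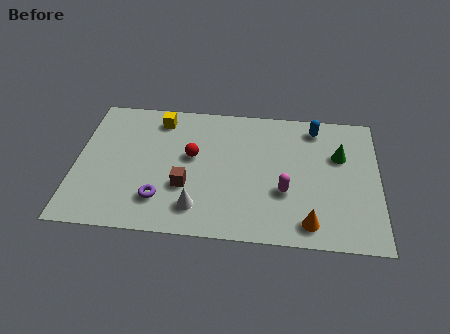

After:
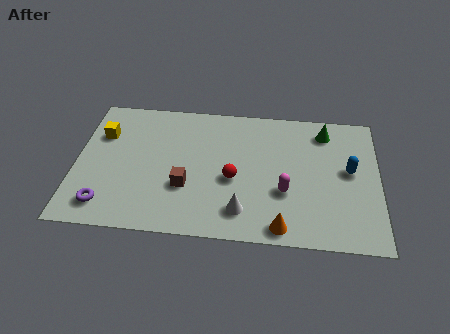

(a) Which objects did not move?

the magenta capsule and the brown cube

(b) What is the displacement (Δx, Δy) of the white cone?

(1.8, 0.0)

The white cone was at about (5.0, 1.5) and moved to about (6.8, 1.5).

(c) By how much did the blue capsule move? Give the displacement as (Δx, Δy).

(1.4, -2.3)

From the two frames, the blue capsule sits at roughly (9.7, 6.4) before and (11.1, 4.1) after.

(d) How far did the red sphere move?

2.0

The red sphere moved from about (4.7, 4.3) to (6.4, 3.2), a distance of √(1.7² + 1.1²) ≈ 2.0.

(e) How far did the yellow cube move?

2.5

From (3.3, 6.3) to (1.0, 5.2), the yellow cube covered √(2.3² + 1.1²) ≈ 2.5 units.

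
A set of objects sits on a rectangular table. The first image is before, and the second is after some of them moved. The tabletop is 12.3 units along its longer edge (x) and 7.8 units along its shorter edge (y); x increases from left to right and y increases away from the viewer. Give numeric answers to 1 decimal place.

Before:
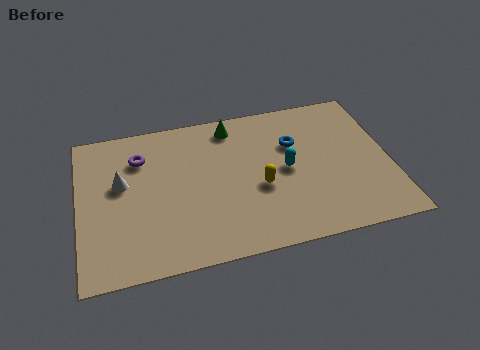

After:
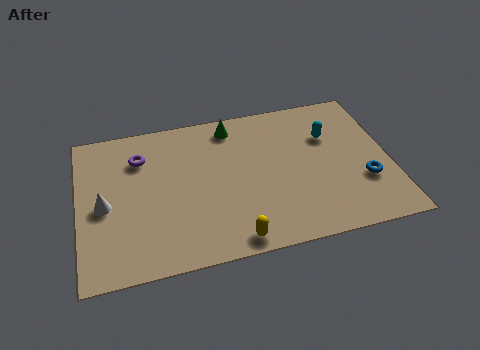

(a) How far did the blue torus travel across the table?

3.7

The blue torus moved from about (8.6, 5.2) to (11.2, 2.6), a distance of √(2.6² + 2.6²) ≈ 3.7.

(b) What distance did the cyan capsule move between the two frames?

2.3

The cyan capsule was near (8.2, 3.9) before and (10.0, 5.3) after, so it travelled √(1.8² + 1.4²) ≈ 2.3 units.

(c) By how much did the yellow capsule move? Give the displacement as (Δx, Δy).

(-1.2, -2.4)

The yellow capsule started near (7.1, 3.2) and ended near (5.9, 0.8).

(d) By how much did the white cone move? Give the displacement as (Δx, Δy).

(-0.7, -1.0)

The white cone was at about (1.7, 4.6) and moved to about (1.0, 3.6).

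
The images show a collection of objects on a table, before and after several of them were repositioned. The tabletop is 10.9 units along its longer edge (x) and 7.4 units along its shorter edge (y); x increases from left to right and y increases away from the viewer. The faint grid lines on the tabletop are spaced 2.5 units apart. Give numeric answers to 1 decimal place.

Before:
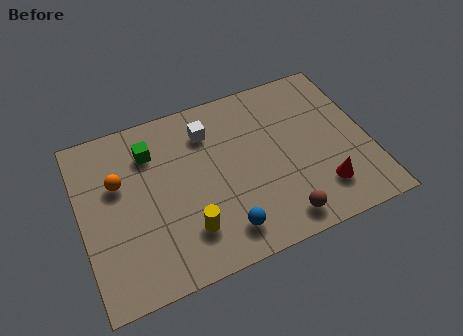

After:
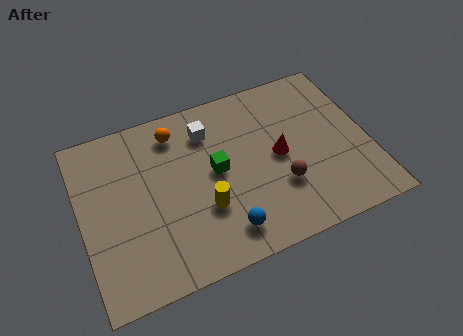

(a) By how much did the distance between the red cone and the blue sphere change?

-0.4

The distance was about 3.8 in the first image and 3.4 in the second, so they moved 0.4 units closer together.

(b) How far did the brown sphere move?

1.4

From (7.2, 1.0) to (7.4, 2.4), the brown sphere covered √(0.2² + 1.4²) ≈ 1.4 units.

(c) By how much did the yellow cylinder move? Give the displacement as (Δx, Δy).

(0.7, 0.7)

From the two frames, the yellow cylinder sits at roughly (3.8, 1.8) before and (4.5, 2.5) after.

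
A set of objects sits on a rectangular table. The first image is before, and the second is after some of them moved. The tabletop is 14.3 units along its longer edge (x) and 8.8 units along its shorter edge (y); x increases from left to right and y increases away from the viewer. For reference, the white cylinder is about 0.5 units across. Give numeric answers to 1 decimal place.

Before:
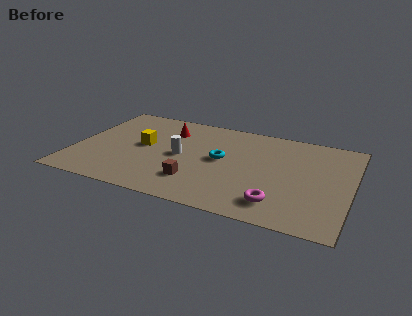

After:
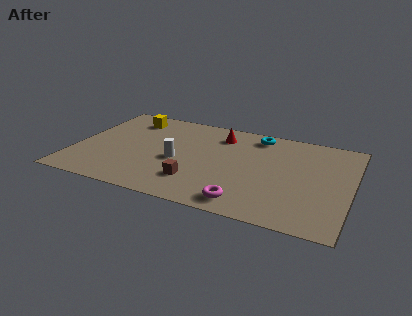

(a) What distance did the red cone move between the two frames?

2.7

The red cone moved from about (4.6, 6.6) to (7.3, 7.0), a distance of √(2.7² + 0.4²) ≈ 2.7.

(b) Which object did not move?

the brown cube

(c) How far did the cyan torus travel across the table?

3.3

The cyan torus moved from about (7.6, 4.7) to (9.2, 7.6), a distance of √(1.6² + 2.9²) ≈ 3.3.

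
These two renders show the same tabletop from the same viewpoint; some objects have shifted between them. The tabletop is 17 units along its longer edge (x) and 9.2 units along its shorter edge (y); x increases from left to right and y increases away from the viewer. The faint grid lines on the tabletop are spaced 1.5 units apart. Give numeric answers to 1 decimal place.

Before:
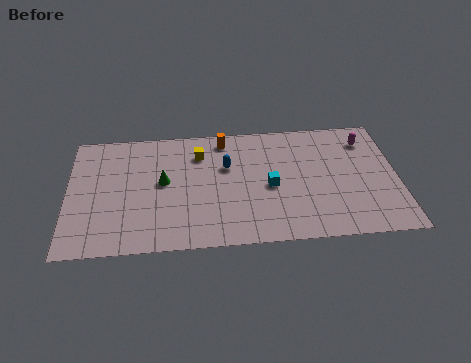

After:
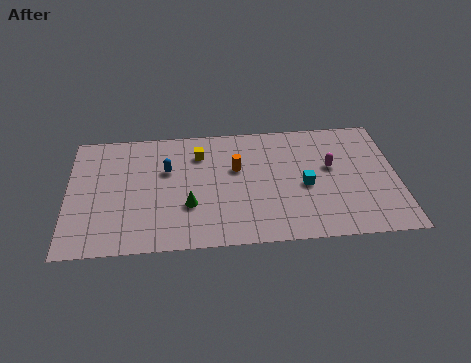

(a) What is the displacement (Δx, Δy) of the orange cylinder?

(0.6, -2.3)

The orange cylinder was at about (8.1, 8.0) and moved to about (8.7, 5.7).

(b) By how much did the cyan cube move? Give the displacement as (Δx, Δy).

(1.8, -0.1)

From the two frames, the cyan cube sits at roughly (10.4, 4.2) before and (12.2, 4.1) after.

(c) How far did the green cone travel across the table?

2.3

From (4.9, 5.0) to (6.2, 3.1), the green cone covered √(1.3² + 1.9²) ≈ 2.3 units.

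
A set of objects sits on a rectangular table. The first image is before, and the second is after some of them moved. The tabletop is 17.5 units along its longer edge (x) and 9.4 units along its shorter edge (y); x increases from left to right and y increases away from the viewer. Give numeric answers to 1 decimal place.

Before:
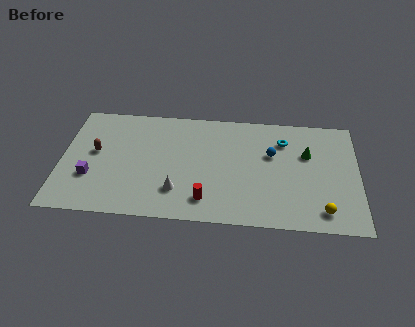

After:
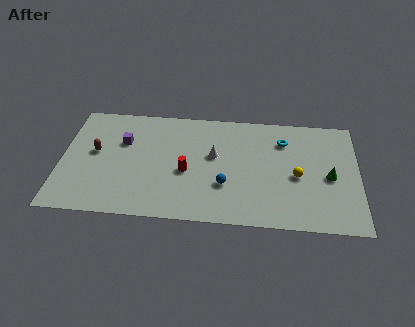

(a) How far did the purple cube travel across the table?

3.6

From (1.8, 3.1) to (3.6, 6.2), the purple cube covered √(1.8² + 3.1²) ≈ 3.6 units.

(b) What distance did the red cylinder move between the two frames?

2.5

The red cylinder was near (8.6, 1.8) before and (7.4, 4.0) after, so it travelled √(1.2² + 2.2²) ≈ 2.5 units.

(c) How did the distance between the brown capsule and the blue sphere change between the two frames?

-2.4

The distance was about 10.4 in the first image and 8.0 in the second, so they moved 2.4 units closer together.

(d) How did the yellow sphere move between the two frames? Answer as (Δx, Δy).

(-1.5, 2.7)

The yellow sphere started near (15.4, 1.5) and ended near (13.9, 4.2).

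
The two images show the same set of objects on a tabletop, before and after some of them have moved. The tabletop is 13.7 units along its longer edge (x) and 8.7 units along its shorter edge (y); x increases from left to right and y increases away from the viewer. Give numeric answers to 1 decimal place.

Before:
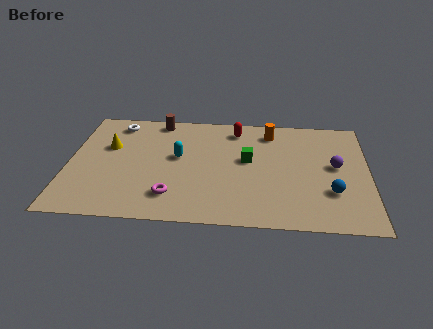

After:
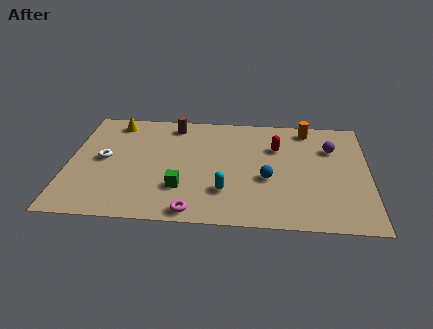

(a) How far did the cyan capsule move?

3.3

The cyan capsule was near (5.0, 4.9) before and (7.2, 2.4) after, so it travelled √(2.2² + 2.5²) ≈ 3.3 units.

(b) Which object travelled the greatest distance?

the green cube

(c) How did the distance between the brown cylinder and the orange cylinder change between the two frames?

+1.0

Before: roughly 5.2 units apart; after: 6.2. That's 1.0 units further apart.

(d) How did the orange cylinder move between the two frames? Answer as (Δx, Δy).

(1.7, 0.4)

The orange cylinder started near (9.2, 7.2) and ended near (10.9, 7.6).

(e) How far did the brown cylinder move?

0.8

From (4.0, 7.8) to (4.7, 7.5), the brown cylinder covered √(0.7² + 0.3²) ≈ 0.8 units.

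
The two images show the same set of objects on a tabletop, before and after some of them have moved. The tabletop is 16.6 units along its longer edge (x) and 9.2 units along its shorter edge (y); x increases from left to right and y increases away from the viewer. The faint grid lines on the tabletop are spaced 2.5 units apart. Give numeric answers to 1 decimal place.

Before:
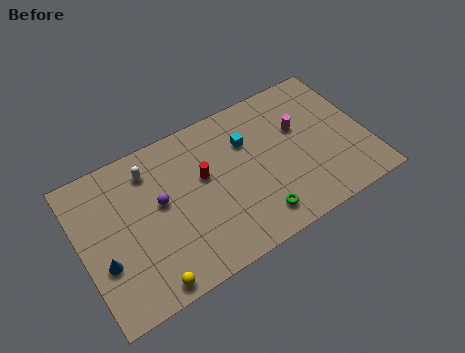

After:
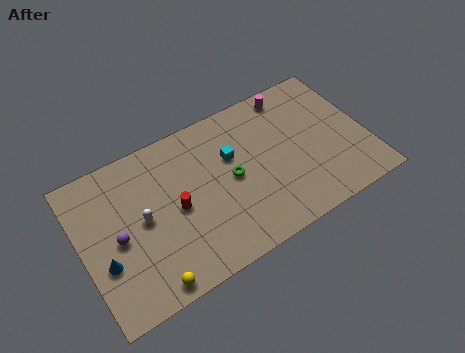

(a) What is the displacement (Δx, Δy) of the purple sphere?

(-2.6, -0.9)

From the two frames, the purple sphere sits at roughly (4.6, 5.2) before and (2.0, 4.3) after.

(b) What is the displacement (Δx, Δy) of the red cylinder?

(-1.8, -1.1)

The red cylinder started near (7.2, 5.5) and ended near (5.4, 4.4).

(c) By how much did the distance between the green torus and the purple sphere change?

+0.5

The distance was about 6.2 in the first image and 6.7 in the second, so they moved 0.5 units further apart.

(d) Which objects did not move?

the blue cone and the yellow sphere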